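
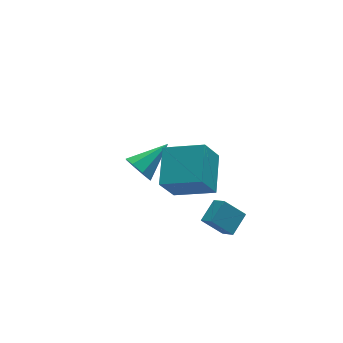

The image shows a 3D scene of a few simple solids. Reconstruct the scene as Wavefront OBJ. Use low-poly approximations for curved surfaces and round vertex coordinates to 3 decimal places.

v -1.326 -3.564 2.324
v -0.402 -1.932 3.074
v -2.843 -2.388 1.632
v -1.919 -0.756 2.382
v -0.521 -3.364 0.898
v 0.403 -1.732 1.648
v -2.038 -2.188 0.206
v -1.114 -0.556 0.956
v -1.376 3.298 -3.718
v -0.95 2.806 -4.326
v 0.396 3.722 -2.822
v -1.011 3.457 -4.514
v -1.285 4.015 -4.237
v -1.612 4.153 -3.655
v -1.801 3.79 -3.111
v -1.74 3.138 -2.922
v -1.466 2.58 -3.2
v -1.139 2.442 -3.781
v 0.343 -3.423 -2.829
v -0.486 -2.855 -1.958
v 0.189 -2.669 -3.467
v -0.641 -2.102 -2.597
v 1.301 -2.798 -2.323
v 0.471 -2.231 -1.453
v 1.146 -2.045 -2.962
v 0.317 -1.477 -2.091
f 2 4 1
f 5 2 1
f 1 4 3
f 3 5 1
f 2 8 4
f 6 2 5
f 6 8 2
f 4 8 3
f 7 5 3
f 3 8 7
f 7 6 5
f 8 6 7
f 10 9 12
f 10 12 11
f 12 9 13
f 12 13 11
f 13 9 14
f 13 14 11
f 14 9 15
f 14 15 11
f 15 9 16
f 15 16 11
f 16 9 17
f 16 17 11
f 17 9 18
f 17 18 11
f 18 9 10
f 18 10 11
f 20 22 19
f 23 20 19
f 19 22 21
f 21 23 19
f 20 26 22
f 24 20 23
f 24 26 20
f 22 26 21
f 25 23 21
f 21 26 25
f 25 24 23
f 26 24 25



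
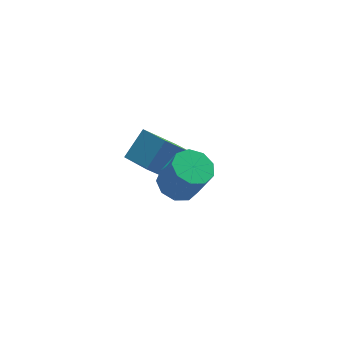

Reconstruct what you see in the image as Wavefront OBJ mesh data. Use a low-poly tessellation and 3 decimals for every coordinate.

v 0.007 0.98 -2.565
v 1.037 1.69 -1.551
v -0.573 2.486 -3.031
v 0.457 3.196 -2.017
v 1.463 1.064 -4.103
v 2.493 1.774 -3.089
v 0.883 2.57 -4.569
v 1.913 3.28 -3.555
v 0.426 -2.277 -0.396
v 1.154 -2.695 -0.772
v 1.641 -3.262 0.799
v 0.914 -2.843 1.176
v 1.305 -2.107 -0.607
v 1.793 -2.674 0.964
v 1.045 -1.598 -0.343
v 1.533 -2.165 1.228
v 0.496 -1.407 -0.104
v 0.984 -1.974 1.468
v -0.086 -1.623 -0.001
v 0.401 -2.189 1.571
v -0.429 -2.144 -0.082
v 0.059 -2.711 1.489
v -0.371 -2.728 -0.311
v 0.117 -3.294 1.26
v 0.059 -3.1 -0.579
v 0.547 -3.667 0.992
v 0.662 -3.087 -0.761
v 1.149 -3.654 0.81
f 2 4 1
f 5 2 1
f 1 4 3
f 3 5 1
f 2 8 4
f 6 2 5
f 6 8 2
f 4 8 3
f 7 5 3
f 3 8 7
f 7 6 5
f 8 6 7
f 10 9 13
f 10 13 11
f 11 13 14
f 11 14 12
f 13 9 15
f 13 15 14
f 14 15 16
f 14 16 12
f 15 9 17
f 15 17 16
f 16 17 18
f 16 18 12
f 17 9 19
f 17 19 18
f 18 19 20
f 18 20 12
f 19 9 21
f 19 21 20
f 20 21 22
f 20 22 12
f 21 9 23
f 21 23 22
f 22 23 24
f 22 24 12
f 23 9 25
f 23 25 24
f 24 25 26
f 24 26 12
f 25 9 27
f 25 27 26
f 26 27 28
f 26 28 12
f 27 9 10
f 27 10 28
f 28 10 11
f 28 11 12



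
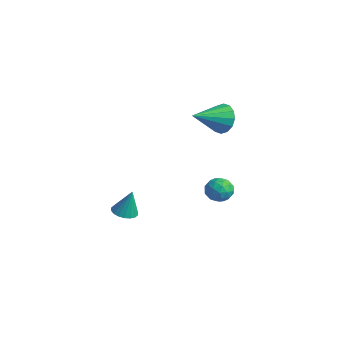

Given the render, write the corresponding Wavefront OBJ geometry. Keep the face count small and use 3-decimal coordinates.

v -0.212 3.342 -3.661
v 0.347 3.669 -3.124
v 0.513 2.191 -3.716
v 1.072 2.518 -3.179
v 0.297 2.325 -2.914
v -0.151 3.036 -2.88
v 1.011 2.824 -3.96
v 0.563 3.535 -3.926
v 1.103 3.349 -3.308
v 0.661 3.04 -2.662
v 0.199 2.82 -4.178
v -0.243 2.511 -3.532
v 0.004 3.606 -3.388
v 0.856 2.254 -3.452
v 0.401 2.14 -3.296
v 0.729 2.332 -2.981
v -0.289 3.234 -3.245
v 0.04 3.426 -2.929
v 0.01 2.637 -2.805
v 0.82 2.434 -3.911
v 1.149 2.626 -3.595
v 0.131 3.528 -3.859
v 0.459 3.72 -3.544
v 0.85 3.223 -4.035
v 0.776 3.61 -3.18
v 1.203 2.934 -3.212
v 1.167 3.114 -3.672
v 0.903 3.532 -3.652
v 0.517 3.429 -2.801
v 0.943 2.752 -2.833
v 0.488 2.639 -2.677
v 0.224 3.057 -2.657
v 0.961 3.241 -2.909
v -0.083 3.108 -4.007
v 0.343 2.431 -4.039
v 0.636 2.803 -4.183
v 0.372 3.221 -4.163
v -0.343 2.926 -3.628
v 0.084 2.25 -3.66
v -0.043 2.328 -3.188
v -0.307 2.746 -3.168
v -0.101 2.619 -3.931
v 2.547 1.614 3.36
v 2.93 1.277 2.547
v 2.553 -0.214 4.12
v 3.319 1.397 2.832
v 3.501 1.575 3.258
v 3.428 1.763 3.712
v 3.118 1.912 4.072
v 2.656 1.981 4.241
v 2.165 1.951 4.174
v 1.776 1.831 3.888
v 1.593 1.653 3.462
v 1.667 1.465 3.008
v 1.976 1.317 2.648
v 2.438 1.248 2.479
v 2.38 -4.099 -1.637
v 3.067 -4.176 -1.751
v 2.66 -3.801 -0.163
v 3.021 -3.873 -1.804
v 2.849 -3.614 -1.824
v 2.584 -3.451 -1.807
v 2.279 -3.417 -1.756
v 1.993 -3.518 -1.682
v 1.785 -3.734 -1.598
v 1.694 -4.022 -1.523
v 1.74 -4.326 -1.47
v 1.912 -4.585 -1.45
v 2.177 -4.747 -1.467
v 2.482 -4.782 -1.518
v 2.768 -4.681 -1.593
v 2.976 -4.465 -1.676
f 1 38 17
f 38 12 41
f 17 41 6
f 38 41 17
f 1 17 13
f 17 6 18
f 13 18 2
f 17 18 13
f 1 13 22
f 13 2 23
f 22 23 8
f 13 23 22
f 1 22 34
f 22 8 37
f 34 37 11
f 22 37 34
f 1 34 38
f 34 11 42
f 38 42 12
f 34 42 38
f 2 18 29
f 18 6 32
f 29 32 10
f 18 32 29
f 6 41 19
f 41 12 40
f 19 40 5
f 41 40 19
f 12 42 39
f 42 11 35
f 39 35 3
f 42 35 39
f 11 37 36
f 37 8 24
f 36 24 7
f 37 24 36
f 8 23 28
f 23 2 25
f 28 25 9
f 23 25 28
f 4 30 16
f 30 10 31
f 16 31 5
f 30 31 16
f 4 16 14
f 16 5 15
f 14 15 3
f 16 15 14
f 4 14 21
f 14 3 20
f 21 20 7
f 14 20 21
f 4 21 26
f 21 7 27
f 26 27 9
f 21 27 26
f 4 26 30
f 26 9 33
f 30 33 10
f 26 33 30
f 5 31 19
f 31 10 32
f 19 32 6
f 31 32 19
f 3 15 39
f 15 5 40
f 39 40 12
f 15 40 39
f 7 20 36
f 20 3 35
f 36 35 11
f 20 35 36
f 9 27 28
f 27 7 24
f 28 24 8
f 27 24 28
f 10 33 29
f 33 9 25
f 29 25 2
f 33 25 29
f 44 43 46
f 44 46 45
f 46 43 47
f 46 47 45
f 47 43 48
f 47 48 45
f 48 43 49
f 48 49 45
f 49 43 50
f 49 50 45
f 50 43 51
f 50 51 45
f 51 43 52
f 51 52 45
f 52 43 53
f 52 53 45
f 53 43 54
f 53 54 45
f 54 43 55
f 54 55 45
f 55 43 56
f 55 56 45
f 56 43 44
f 56 44 45
f 58 57 60
f 58 60 59
f 60 57 61
f 60 61 59
f 61 57 62
f 61 62 59
f 62 57 63
f 62 63 59
f 63 57 64
f 63 64 59
f 64 57 65
f 64 65 59
f 65 57 66
f 65 66 59
f 66 57 67
f 66 67 59
f 67 57 68
f 67 68 59
f 68 57 69
f 68 69 59
f 69 57 70
f 69 70 59
f 70 57 71
f 70 71 59
f 71 57 72
f 71 72 59
f 72 57 58
f 72 58 59



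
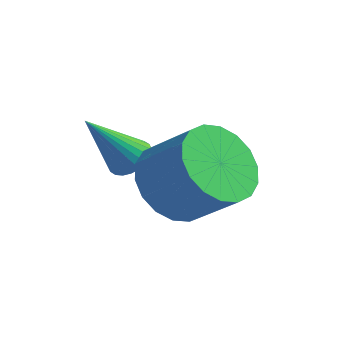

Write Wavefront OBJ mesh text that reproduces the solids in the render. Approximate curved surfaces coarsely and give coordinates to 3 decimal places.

v 1.364 -2.13 0.741
v 1.807 -1.936 1.043
v 0.696 -2.91 2.219
v 1.662 -1.769 1.066
v 1.472 -1.657 1.039
v 1.266 -1.617 0.967
v 1.074 -1.655 0.86
v 0.927 -1.765 0.735
v 0.846 -1.931 0.611
v 0.844 -2.128 0.507
v 0.922 -2.324 0.438
v 1.066 -2.492 0.416
v 1.256 -2.604 0.442
v 1.463 -2.644 0.515
v 1.654 -2.606 0.621
v 1.802 -2.496 0.746
v 1.882 -2.33 0.87
v 1.884 -2.133 0.974
v 2.437 -2.133 0.258
v 3.121 -1.67 -0.468
v 4.287 -1.724 0.596
v 3.603 -2.187 1.322
v 2.929 -1.283 -0.238
v 4.095 -1.337 0.827
v 2.639 -1.065 0.091
v 3.805 -1.119 1.155
v 2.309 -1.058 0.452
v 3.476 -1.112 1.517
v 2.005 -1.264 0.776
v 3.171 -1.318 1.84
v 1.786 -1.642 0.996
v 2.952 -1.696 2.061
v 1.696 -2.118 1.071
v 2.862 -2.172 2.135
v 1.753 -2.596 0.984
v 2.919 -2.65 2.048
v 1.945 -2.983 0.753
v 3.111 -3.037 1.818
v 2.235 -3.201 0.425
v 3.401 -3.255 1.489
v 2.564 -3.208 0.063
v 3.731 -3.262 1.128
v 2.869 -3.002 -0.26
v 4.035 -3.056 0.804
v 3.088 -2.624 -0.481
v 4.254 -2.678 0.584
v 3.178 -2.148 -0.555
v 4.344 -2.202 0.509
f 2 1 4
f 2 4 3
f 4 1 5
f 4 5 3
f 5 1 6
f 5 6 3
f 6 1 7
f 6 7 3
f 7 1 8
f 7 8 3
f 8 1 9
f 8 9 3
f 9 1 10
f 9 10 3
f 10 1 11
f 10 11 3
f 11 1 12
f 11 12 3
f 12 1 13
f 12 13 3
f 13 1 14
f 13 14 3
f 14 1 15
f 14 15 3
f 15 1 16
f 15 16 3
f 16 1 17
f 16 17 3
f 17 1 18
f 17 18 3
f 18 1 2
f 18 2 3
f 20 19 23
f 20 23 21
f 21 23 24
f 21 24 22
f 23 19 25
f 23 25 24
f 24 25 26
f 24 26 22
f 25 19 27
f 25 27 26
f 26 27 28
f 26 28 22
f 27 19 29
f 27 29 28
f 28 29 30
f 28 30 22
f 29 19 31
f 29 31 30
f 30 31 32
f 30 32 22
f 31 19 33
f 31 33 32
f 32 33 34
f 32 34 22
f 33 19 35
f 33 35 34
f 34 35 36
f 34 36 22
f 35 19 37
f 35 37 36
f 36 37 38
f 36 38 22
f 37 19 39
f 37 39 38
f 38 39 40
f 38 40 22
f 39 19 41
f 39 41 40
f 40 41 42
f 40 42 22
f 41 19 43
f 41 43 42
f 42 43 44
f 42 44 22
f 43 19 45
f 43 45 44
f 44 45 46
f 44 46 22
f 45 19 47
f 45 47 46
f 46 47 48
f 46 48 22
f 47 19 20
f 47 20 48
f 48 20 21
f 48 21 22



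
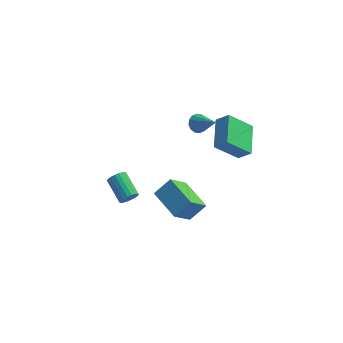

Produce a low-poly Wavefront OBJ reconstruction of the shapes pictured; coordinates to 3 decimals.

v 2.51 2.553 -1.193
v 3.233 2.406 -0.503
v 2.435 4.49 -0.702
v 3.159 4.343 -0.013
v 3.841 2.937 -2.507
v 4.565 2.79 -1.818
v 3.767 4.874 -2.017
v 4.49 4.727 -1.327
v 1.03 -4.174 -0.245
v 1.838 -3.673 0.567
v -0.185 -2.753 0.088
v 0.623 -2.252 0.9
v 1.757 -3.248 -1.54
v 2.565 -2.747 -0.728
v 0.542 -1.827 -1.207
v 1.35 -1.326 -0.395
v 1.689 1.813 1.709
v 2.169 1.894 1.342
v 2.711 0.927 2.851
v 2.171 2.144 1.535
v 2.043 2.306 1.775
v 1.821 2.335 1.997
v 1.563 2.225 2.142
v 1.339 2.004 2.171
v 1.209 1.732 2.077
v 1.207 1.482 1.884
v 1.335 1.321 1.644
v 1.557 1.292 1.422
v 1.815 1.402 1.277
v 2.039 1.623 1.248
v -1.931 0.236 -4.032
v -1.67 0.618 -4.398
v -2.508 1.806 -3.754
v -2.769 1.424 -3.388
v -1.881 0.543 -4.533
v -2.72 1.73 -3.89
v -2.103 0.406 -4.57
v -2.941 1.594 -3.927
v -2.29 0.236 -4.5
v -3.129 1.424 -3.856
v -2.406 0.066 -4.337
v -3.245 1.254 -3.694
v -2.428 -0.071 -4.113
v -3.267 1.117 -3.47
v -2.351 -0.146 -3.874
v -3.19 1.042 -3.231
v -2.192 -0.146 -3.666
v -3.03 1.042 -3.022
v -1.98 -0.07 -3.53
v -2.819 1.117 -2.887
v -1.759 0.066 -3.493
v -2.597 1.254 -2.85
v -1.571 0.236 -3.564
v -2.41 1.424 -2.92
v -1.455 0.406 -3.726
v -2.294 1.594 -3.083
v -1.433 0.543 -3.95
v -2.272 1.731 -3.307
v -1.51 0.618 -4.189
v -2.349 1.806 -3.546
f 2 4 1
f 5 2 1
f 1 4 3
f 3 5 1
f 2 8 4
f 6 2 5
f 6 8 2
f 4 8 3
f 7 5 3
f 3 8 7
f 7 6 5
f 8 6 7
f 10 12 9
f 13 10 9
f 9 12 11
f 11 13 9
f 10 16 12
f 14 10 13
f 14 16 10
f 12 16 11
f 15 13 11
f 11 16 15
f 15 14 13
f 16 14 15
f 18 17 20
f 18 20 19
f 20 17 21
f 20 21 19
f 21 17 22
f 21 22 19
f 22 17 23
f 22 23 19
f 23 17 24
f 23 24 19
f 24 17 25
f 24 25 19
f 25 17 26
f 25 26 19
f 26 17 27
f 26 27 19
f 27 17 28
f 27 28 19
f 28 17 29
f 28 29 19
f 29 17 30
f 29 30 19
f 30 17 18
f 30 18 19
f 32 31 35
f 32 35 33
f 33 35 36
f 33 36 34
f 35 31 37
f 35 37 36
f 36 37 38
f 36 38 34
f 37 31 39
f 37 39 38
f 38 39 40
f 38 40 34
f 39 31 41
f 39 41 40
f 40 41 42
f 40 42 34
f 41 31 43
f 41 43 42
f 42 43 44
f 42 44 34
f 43 31 45
f 43 45 44
f 44 45 46
f 44 46 34
f 45 31 47
f 45 47 46
f 46 47 48
f 46 48 34
f 47 31 49
f 47 49 48
f 48 49 50
f 48 50 34
f 49 31 51
f 49 51 50
f 50 51 52
f 50 52 34
f 51 31 53
f 51 53 52
f 52 53 54
f 52 54 34
f 53 31 55
f 53 55 54
f 54 55 56
f 54 56 34
f 55 31 57
f 55 57 56
f 56 57 58
f 56 58 34
f 57 31 59
f 57 59 58
f 58 59 60
f 58 60 34
f 59 31 32
f 59 32 60
f 60 32 33
f 60 33 34



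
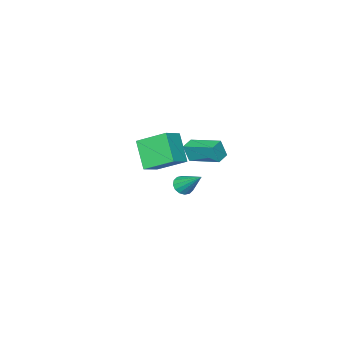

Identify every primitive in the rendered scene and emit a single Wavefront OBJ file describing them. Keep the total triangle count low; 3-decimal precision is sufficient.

v 0.875 4.322 3.119
v 0.392 3.062 4.554
v 2.013 4.57 3.72
v 1.529 3.31 5.155
v 1.751 2.81 2.085
v 1.267 1.55 3.52
v 2.888 3.058 2.686
v 2.405 1.798 4.121
v -3.927 -0.618 -0.638
v -3.678 -0.9 0.522
v -4.544 1.319 -0.034
v -4.294 1.036 1.126
v -3.086 -0.316 -0.746
v -2.836 -0.599 0.414
v -3.702 1.62 -0.142
v -3.453 1.338 1.018
v -3.678 -1.577 -3.767
v -3.395 -1.116 -4.227
v -3.782 -0.043 -2.293
v -3.759 -1.091 -4.278
v -4.1 -1.197 -4.193
v -4.328 -1.405 -3.993
v -4.382 -1.658 -3.733
v -4.247 -1.89 -3.481
v -3.96 -2.038 -3.307
v -3.596 -2.063 -3.256
v -3.255 -1.957 -3.341
v -3.027 -1.75 -3.541
v -2.973 -1.496 -3.801
v -3.108 -1.264 -4.052
f 2 4 1
f 5 2 1
f 1 4 3
f 3 5 1
f 2 8 4
f 6 2 5
f 6 8 2
f 4 8 3
f 7 5 3
f 3 8 7
f 7 6 5
f 8 6 7
f 10 12 9
f 13 10 9
f 9 12 11
f 11 13 9
f 10 16 12
f 14 10 13
f 14 16 10
f 12 16 11
f 15 13 11
f 11 16 15
f 15 14 13
f 16 14 15
f 18 17 20
f 18 20 19
f 20 17 21
f 20 21 19
f 21 17 22
f 21 22 19
f 22 17 23
f 22 23 19
f 23 17 24
f 23 24 19
f 24 17 25
f 24 25 19
f 25 17 26
f 25 26 19
f 26 17 27
f 26 27 19
f 27 17 28
f 27 28 19
f 28 17 29
f 28 29 19
f 29 17 30
f 29 30 19
f 30 17 18
f 30 18 19



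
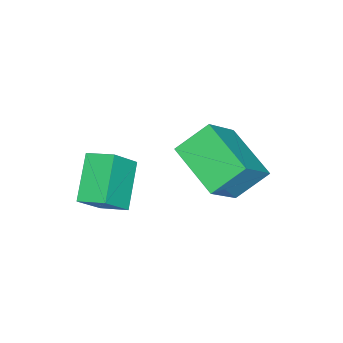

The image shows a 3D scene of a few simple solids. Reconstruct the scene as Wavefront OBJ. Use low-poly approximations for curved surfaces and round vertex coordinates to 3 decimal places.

v -0.213 -0.836 -2.992
v 1.181 -1.129 -1.518
v -1.016 0.011 -2.065
v 0.378 -0.281 -0.591
v 0.842 0.881 -3.649
v 2.236 0.589 -2.175
v 0.039 1.729 -2.722
v 1.433 1.436 -1.248
v 1.596 -3.262 -2.646
v 2.491 -3.621 -1.549
v 1.591 -2.256 -2.313
v 2.486 -2.614 -1.217
v 3.034 -2.906 -3.703
v 3.929 -3.264 -2.607
v 3.029 -1.899 -3.371
v 3.924 -2.258 -2.274
f 2 4 1
f 5 2 1
f 1 4 3
f 3 5 1
f 2 8 4
f 6 2 5
f 6 8 2
f 4 8 3
f 7 5 3
f 3 8 7
f 7 6 5
f 8 6 7
f 10 12 9
f 13 10 9
f 9 12 11
f 11 13 9
f 10 16 12
f 14 10 13
f 14 16 10
f 12 16 11
f 15 13 11
f 11 16 15
f 15 14 13
f 16 14 15



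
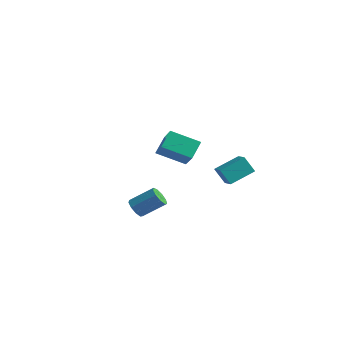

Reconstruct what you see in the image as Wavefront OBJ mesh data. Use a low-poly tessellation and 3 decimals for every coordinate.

v 0.347 0.613 0.129
v 1.505 -0.183 1.27
v 0.161 1.613 1.016
v 1.318 0.818 2.157
v 1.822 1.602 -0.677
v 2.979 0.807 0.464
v 1.635 2.603 0.21
v 2.793 1.807 1.351
v 3.429 3.227 -2.306
v 2.827 2.975 -1.264
v 4.021 4.717 -1.605
v 3.419 4.465 -0.562
v 4.281 2.715 -1.938
v 3.679 2.463 -0.895
v 4.873 4.205 -1.236
v 4.271 3.953 -0.194
v 3.226 -4.278 -1.556
v 3.691 -4.775 -1.561
v 4.679 -3.858 -0.609
v 4.214 -3.362 -0.604
v 3.764 -4.484 -1.917
v 4.753 -3.568 -0.965
v 3.586 -4.098 -2.104
v 4.574 -3.181 -1.152
v 3.239 -3.796 -2.035
v 4.227 -2.879 -1.083
v 2.886 -3.719 -1.741
v 3.874 -2.803 -0.79
v 2.692 -3.905 -1.361
v 3.68 -2.988 -0.41
v 2.748 -4.265 -1.072
v 3.736 -3.348 -0.121
v 3.027 -4.631 -1.01
v 4.016 -3.715 -0.058
v 3.4 -4.833 -1.202
v 4.388 -3.916 -0.251
f 2 4 1
f 5 2 1
f 1 4 3
f 3 5 1
f 2 8 4
f 6 2 5
f 6 8 2
f 4 8 3
f 7 5 3
f 3 8 7
f 7 6 5
f 8 6 7
f 10 12 9
f 13 10 9
f 9 12 11
f 11 13 9
f 10 16 12
f 14 10 13
f 14 16 10
f 12 16 11
f 15 13 11
f 11 16 15
f 15 14 13
f 16 14 15
f 18 17 21
f 18 21 19
f 19 21 22
f 19 22 20
f 21 17 23
f 21 23 22
f 22 23 24
f 22 24 20
f 23 17 25
f 23 25 24
f 24 25 26
f 24 26 20
f 25 17 27
f 25 27 26
f 26 27 28
f 26 28 20
f 27 17 29
f 27 29 28
f 28 29 30
f 28 30 20
f 29 17 31
f 29 31 30
f 30 31 32
f 30 32 20
f 31 17 33
f 31 33 32
f 32 33 34
f 32 34 20
f 33 17 35
f 33 35 34
f 34 35 36
f 34 36 20
f 35 17 18
f 35 18 36
f 36 18 19
f 36 19 20



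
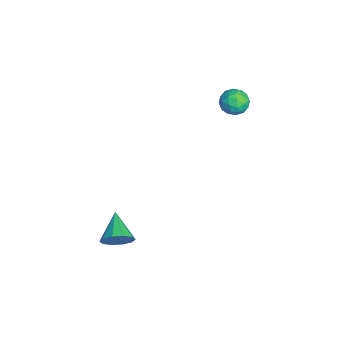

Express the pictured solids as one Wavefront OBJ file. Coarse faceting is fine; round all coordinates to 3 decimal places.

v 3.989 -3.74 -3.15
v 4.282 -3.533 -2.548
v 2.771 -3.7 -2.57
v 4.185 -3.18 -2.778
v 4.013 -3.041 -3.15
v 3.832 -3.169 -3.522
v 3.711 -3.515 -3.751
v 3.697 -3.948 -3.751
v 3.794 -4.301 -3.521
v 3.966 -4.44 -3.149
v 4.147 -4.312 -2.778
v 4.268 -3.966 -2.548
v -1.642 2.114 -0.422
v -1.22 2.152 0.101
v -1.62 1.028 -0.361
v -1.198 1.066 0.162
v -1.837 1.264 0.23
v -1.851 1.936 0.192
v -0.989 1.244 -0.452
v -1.003 1.916 -0.49
v -0.817 1.614 0.082
v -1.341 1.627 0.504
v -1.499 1.553 -0.764
v -2.023 1.566 -0.342
v -1.433 2.229 -0.166
v -1.407 0.951 -0.094
v -1.782 1.068 -0.054
v -1.535 1.09 0.253
v -1.804 2.102 -0.112
v -1.556 2.124 0.195
v -1.918 1.602 0.271
v -1.284 1.056 -0.455
v -1.036 1.078 -0.148
v -1.305 2.09 -0.513
v -1.058 2.112 -0.206
v -0.922 1.578 -0.531
v -0.948 1.935 0.13
v -0.935 1.296 0.166
v -0.812 1.401 -0.195
v -0.82 1.796 -0.217
v -1.256 1.942 0.378
v -1.243 1.304 0.414
v -1.619 1.42 0.454
v -1.627 1.815 0.432
v -1.019 1.626 0.367
v -1.597 1.876 -0.674
v -1.584 1.238 -0.638
v -1.213 1.365 -0.692
v -1.221 1.76 -0.714
v -1.905 1.884 -0.426
v -1.892 1.245 -0.39
v -2.02 1.384 -0.043
v -2.028 1.779 -0.065
v -1.821 1.554 -0.627
f 2 1 4
f 2 4 3
f 4 1 5
f 4 5 3
f 5 1 6
f 5 6 3
f 6 1 7
f 6 7 3
f 7 1 8
f 7 8 3
f 8 1 9
f 8 9 3
f 9 1 10
f 9 10 3
f 10 1 11
f 10 11 3
f 11 1 12
f 11 12 3
f 12 1 2
f 12 2 3
f 13 50 29
f 50 24 53
f 29 53 18
f 50 53 29
f 13 29 25
f 29 18 30
f 25 30 14
f 29 30 25
f 13 25 34
f 25 14 35
f 34 35 20
f 25 35 34
f 13 34 46
f 34 20 49
f 46 49 23
f 34 49 46
f 13 46 50
f 46 23 54
f 50 54 24
f 46 54 50
f 14 30 41
f 30 18 44
f 41 44 22
f 30 44 41
f 18 53 31
f 53 24 52
f 31 52 17
f 53 52 31
f 24 54 51
f 54 23 47
f 51 47 15
f 54 47 51
f 23 49 48
f 49 20 36
f 48 36 19
f 49 36 48
f 20 35 40
f 35 14 37
f 40 37 21
f 35 37 40
f 16 42 28
f 42 22 43
f 28 43 17
f 42 43 28
f 16 28 26
f 28 17 27
f 26 27 15
f 28 27 26
f 16 26 33
f 26 15 32
f 33 32 19
f 26 32 33
f 16 33 38
f 33 19 39
f 38 39 21
f 33 39 38
f 16 38 42
f 38 21 45
f 42 45 22
f 38 45 42
f 17 43 31
f 43 22 44
f 31 44 18
f 43 44 31
f 15 27 51
f 27 17 52
f 51 52 24
f 27 52 51
f 19 32 48
f 32 15 47
f 48 47 23
f 32 47 48
f 21 39 40
f 39 19 36
f 40 36 20
f 39 36 40
f 22 45 41
f 45 21 37
f 41 37 14
f 45 37 41



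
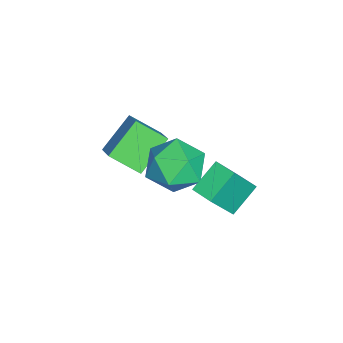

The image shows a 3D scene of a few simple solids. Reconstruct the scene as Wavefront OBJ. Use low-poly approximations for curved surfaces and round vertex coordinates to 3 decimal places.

v 1.434 1.922 -1.481
v 2.118 1.361 -2.305
v -0.178 1.359 -2.435
v 0.506 0.798 -3.259
v 0.442 0.366 -2.132
v 1.439 0.715 -1.542
v 0.501 2.005 -3.198
v 1.498 2.354 -2.608
v 1.542 1.413 -3.366
v 1.505 0.4 -2.707
v 0.435 2.32 -2.033
v 0.398 1.307 -1.374
v -1.588 -0.842 -2.488
v -0.702 -0.397 -1.829
v -1.567 0.338 -3.313
v -0.681 0.783 -2.655
v -0.419 -1.603 -3.545
v 0.467 -1.158 -2.887
v -0.398 -0.423 -4.371
v 0.488 0.022 -3.712
v 1.753 2.938 -3.447
v 0.801 3.583 -2.683
v 2.267 3.664 -3.419
v 1.316 4.308 -2.655
v 2.604 2.272 -1.825
v 1.653 2.916 -1.061
v 3.119 2.997 -1.797
v 2.167 3.642 -1.033
f 1 12 6
f 1 6 2
f 1 2 8
f 1 8 11
f 1 11 12
f 2 6 10
f 6 12 5
f 12 11 3
f 11 8 7
f 8 2 9
f 4 10 5
f 4 5 3
f 4 3 7
f 4 7 9
f 4 9 10
f 5 10 6
f 3 5 12
f 7 3 11
f 9 7 8
f 10 9 2
f 14 16 13
f 17 14 13
f 13 16 15
f 15 17 13
f 14 20 16
f 18 14 17
f 18 20 14
f 16 20 15
f 19 17 15
f 15 20 19
f 19 18 17
f 20 18 19
f 22 24 21
f 25 22 21
f 21 24 23
f 23 25 21
f 22 28 24
f 26 22 25
f 26 28 22
f 24 28 23
f 27 25 23
f 23 28 27
f 27 26 25
f 28 26 27



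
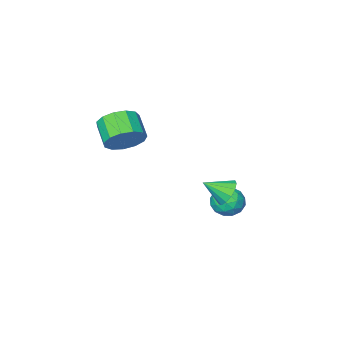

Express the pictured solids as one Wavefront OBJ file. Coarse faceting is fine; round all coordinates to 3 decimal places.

v 0.046 -1.661 1.087
v 0.489 -1.262 1.89
v 0.217 -2.38 2.596
v -0.226 -2.779 1.793
v -0.054 -1.113 1.918
v -0.325 -2.231 2.623
v -0.565 -1.138 1.682
v -0.836 -2.256 2.387
v -0.882 -1.329 1.257
v -1.154 -2.447 1.963
v -0.905 -1.625 0.778
v -1.176 -2.743 1.484
v -0.626 -1.933 0.398
v -0.897 -3.051 1.103
v -0.133 -2.154 0.236
v -0.405 -3.273 0.942
v 0.416 -2.219 0.345
v 0.144 -3.337 1.05
v 0.847 -2.107 0.689
v 0.576 -3.225 1.395
v 1.024 -1.853 1.16
v 0.753 -2.971 1.865
v 0.891 -1.538 1.607
v 0.619 -2.656 2.313
v -3.518 2.589 -1.994
v -2.914 2.451 -2.562
v -2.966 1.649 -1.178
v -2.362 1.511 -1.746
v -2.385 2.239 -1.326
v -2.726 2.82 -1.83
v -3.154 1.28 -1.91
v -3.495 1.861 -2.414
v -2.689 1.642 -2.51
v -2.213 2.234 -2.149
v -3.667 1.866 -1.591
v -3.191 2.458 -1.23
v -3.264 2.602 -2.349
v -2.616 1.498 -1.391
v -2.629 1.926 -1.143
v -2.274 1.844 -1.478
v -3.154 2.819 -1.919
v -2.799 2.738 -2.253
v -2.488 2.614 -1.527
v -3.081 1.362 -1.487
v -2.726 1.281 -1.821
v -3.606 2.256 -2.262
v -3.251 2.174 -2.597
v -3.392 1.486 -2.213
v -2.777 2.046 -2.653
v -2.452 1.493 -2.174
v -2.918 1.358 -2.27
v -3.119 1.699 -2.566
v -2.497 2.394 -2.441
v -2.173 1.842 -1.962
v -2.187 2.27 -1.714
v -2.387 2.611 -2.011
v -2.365 1.918 -2.411
v -3.707 2.258 -1.778
v -3.383 1.706 -1.299
v -3.493 1.489 -1.729
v -3.693 1.83 -2.026
v -3.428 2.607 -1.566
v -3.103 2.054 -1.087
v -2.761 2.401 -1.174
v -2.962 2.742 -1.47
v -3.515 2.182 -1.329
v -2.044 3.354 -0.272
v -1.651 3.286 -0.883
v -1.136 2.806 0.372
v -1.549 3.649 -0.719
v -1.604 3.918 -0.413
v -1.798 4.008 -0.062
v -2.071 3.89 0.223
v -2.335 3.601 0.35
v -2.507 3.234 0.28
v -2.531 2.905 0.035
v -2.401 2.718 -0.308
v -2.158 2.733 -0.639
v -1.878 2.945 -0.853
f 2 1 5
f 2 5 3
f 3 5 6
f 3 6 4
f 5 1 7
f 5 7 6
f 6 7 8
f 6 8 4
f 7 1 9
f 7 9 8
f 8 9 10
f 8 10 4
f 9 1 11
f 9 11 10
f 10 11 12
f 10 12 4
f 11 1 13
f 11 13 12
f 12 13 14
f 12 14 4
f 13 1 15
f 13 15 14
f 14 15 16
f 14 16 4
f 15 1 17
f 15 17 16
f 16 17 18
f 16 18 4
f 17 1 19
f 17 19 18
f 18 19 20
f 18 20 4
f 19 1 21
f 19 21 20
f 20 21 22
f 20 22 4
f 21 1 23
f 21 23 22
f 22 23 24
f 22 24 4
f 23 1 2
f 23 2 24
f 24 2 3
f 24 3 4
f 25 62 41
f 62 36 65
f 41 65 30
f 62 65 41
f 25 41 37
f 41 30 42
f 37 42 26
f 41 42 37
f 25 37 46
f 37 26 47
f 46 47 32
f 37 47 46
f 25 46 58
f 46 32 61
f 58 61 35
f 46 61 58
f 25 58 62
f 58 35 66
f 62 66 36
f 58 66 62
f 26 42 53
f 42 30 56
f 53 56 34
f 42 56 53
f 30 65 43
f 65 36 64
f 43 64 29
f 65 64 43
f 36 66 63
f 66 35 59
f 63 59 27
f 66 59 63
f 35 61 60
f 61 32 48
f 60 48 31
f 61 48 60
f 32 47 52
f 47 26 49
f 52 49 33
f 47 49 52
f 28 54 40
f 54 34 55
f 40 55 29
f 54 55 40
f 28 40 38
f 40 29 39
f 38 39 27
f 40 39 38
f 28 38 45
f 38 27 44
f 45 44 31
f 38 44 45
f 28 45 50
f 45 31 51
f 50 51 33
f 45 51 50
f 28 50 54
f 50 33 57
f 54 57 34
f 50 57 54
f 29 55 43
f 55 34 56
f 43 56 30
f 55 56 43
f 27 39 63
f 39 29 64
f 63 64 36
f 39 64 63
f 31 44 60
f 44 27 59
f 60 59 35
f 44 59 60
f 33 51 52
f 51 31 48
f 52 48 32
f 51 48 52
f 34 57 53
f 57 33 49
f 53 49 26
f 57 49 53
f 68 67 70
f 68 70 69
f 70 67 71
f 70 71 69
f 71 67 72
f 71 72 69
f 72 67 73
f 72 73 69
f 73 67 74
f 73 74 69
f 74 67 75
f 74 75 69
f 75 67 76
f 75 76 69
f 76 67 77
f 76 77 69
f 77 67 78
f 77 78 69
f 78 67 79
f 78 79 69
f 79 67 68
f 79 68 69



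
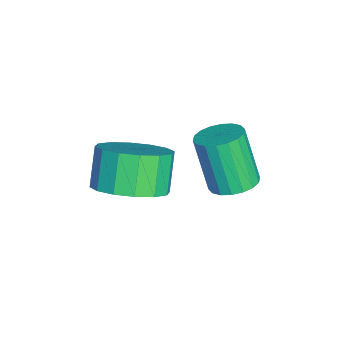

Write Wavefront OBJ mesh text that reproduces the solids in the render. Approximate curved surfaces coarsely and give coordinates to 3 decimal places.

v 1.823 -0.108 2.329
v 2.602 -0.435 2.918
v 1.876 -0.36 3.92
v 1.097 -0.032 3.331
v 2.648 0.096 2.912
v 1.921 0.171 3.914
v 2.473 0.573 2.749
v 1.746 0.648 3.751
v 2.124 0.867 2.474
v 1.397 0.942 3.476
v 1.694 0.9 2.16
v 0.967 0.975 3.162
v 1.299 0.663 1.891
v 0.572 0.738 2.893
v 1.044 0.22 1.74
v 0.318 0.295 2.742
v 0.999 -0.311 1.746
v 0.272 -0.236 2.748
v 1.174 -0.788 1.909
v 0.447 -0.713 2.911
v 1.523 -1.082 2.184
v 0.796 -1.007 3.186
v 1.953 -1.115 2.498
v 1.226 -1.04 3.5
v 2.348 -0.878 2.767
v 1.621 -0.803 3.769
v 0.932 2.52 1.85
v 1.593 2.483 2.042
v 1.11 2.042 3.622
v 0.448 2.08 3.43
v 1.522 2.775 2.102
v 1.038 2.334 3.682
v 1.333 3.017 2.111
v 0.849 2.576 3.691
v 1.065 3.161 2.07
v 0.581 2.72 3.649
v 0.77 3.178 1.984
v 0.287 2.737 3.564
v 0.508 3.064 1.872
v 0.024 2.624 3.452
v 0.329 2.843 1.756
v -0.154 2.402 3.336
v 0.27 2.558 1.658
v -0.213 2.117 3.238
v 0.342 2.266 1.598
v -0.142 1.825 3.178
v 0.531 2.024 1.589
v 0.047 1.583 3.169
v 0.799 1.88 1.631
v 0.315 1.439 3.21
v 1.093 1.863 1.716
v 0.61 1.422 3.296
v 1.356 1.976 1.828
v 0.872 1.536 3.408
v 1.534 2.198 1.944
v 1.051 1.757 3.524
f 2 1 5
f 2 5 3
f 3 5 6
f 3 6 4
f 5 1 7
f 5 7 6
f 6 7 8
f 6 8 4
f 7 1 9
f 7 9 8
f 8 9 10
f 8 10 4
f 9 1 11
f 9 11 10
f 10 11 12
f 10 12 4
f 11 1 13
f 11 13 12
f 12 13 14
f 12 14 4
f 13 1 15
f 13 15 14
f 14 15 16
f 14 16 4
f 15 1 17
f 15 17 16
f 16 17 18
f 16 18 4
f 17 1 19
f 17 19 18
f 18 19 20
f 18 20 4
f 19 1 21
f 19 21 20
f 20 21 22
f 20 22 4
f 21 1 23
f 21 23 22
f 22 23 24
f 22 24 4
f 23 1 25
f 23 25 24
f 24 25 26
f 24 26 4
f 25 1 2
f 25 2 26
f 26 2 3
f 26 3 4
f 28 27 31
f 28 31 29
f 29 31 32
f 29 32 30
f 31 27 33
f 31 33 32
f 32 33 34
f 32 34 30
f 33 27 35
f 33 35 34
f 34 35 36
f 34 36 30
f 35 27 37
f 35 37 36
f 36 37 38
f 36 38 30
f 37 27 39
f 37 39 38
f 38 39 40
f 38 40 30
f 39 27 41
f 39 41 40
f 40 41 42
f 40 42 30
f 41 27 43
f 41 43 42
f 42 43 44
f 42 44 30
f 43 27 45
f 43 45 44
f 44 45 46
f 44 46 30
f 45 27 47
f 45 47 46
f 46 47 48
f 46 48 30
f 47 27 49
f 47 49 48
f 48 49 50
f 48 50 30
f 49 27 51
f 49 51 50
f 50 51 52
f 50 52 30
f 51 27 53
f 51 53 52
f 52 53 54
f 52 54 30
f 53 27 55
f 53 55 54
f 54 55 56
f 54 56 30
f 55 27 28
f 55 28 56
f 56 28 29
f 56 29 30



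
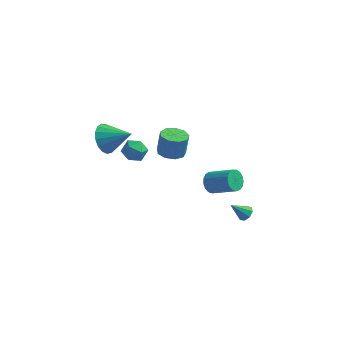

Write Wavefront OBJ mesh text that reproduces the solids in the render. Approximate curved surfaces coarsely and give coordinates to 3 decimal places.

v 1.595 0.313 -4.192
v 1.927 0.068 -4.819
v 3.456 -0.277 -3.874
v 3.125 -0.033 -3.248
v 2.003 0.419 -4.813
v 3.532 0.074 -3.869
v 1.985 0.745 -4.665
v 3.514 0.4 -3.72
v 1.878 0.973 -4.408
v 3.407 0.628 -3.464
v 1.706 1.049 -4.102
v 3.235 0.704 -3.158
v 1.509 0.956 -3.817
v 3.038 0.611 -2.873
v 1.332 0.716 -3.618
v 2.861 0.371 -2.673
v 1.215 0.384 -3.55
v 2.744 0.039 -2.606
v 1.185 0.035 -3.629
v 2.714 -0.31 -2.685
v 1.249 -0.25 -3.837
v 2.778 -0.595 -2.893
v 1.393 -0.407 -4.127
v 2.922 -0.752 -3.183
v 1.583 -0.398 -4.431
v 3.112 -0.743 -3.487
v 1.776 -0.227 -4.681
v 3.305 -0.572 -3.737
v -2.412 -0.947 -0.023
v -1.757 -1.471 -0.09
v -3.263 -2.009 -0.05
v -2.608 -2.533 -0.117
v -2.739 -2.113 0.6
v -2.213 -1.456 0.617
v -2.807 -2.024 -0.757
v -2.281 -1.367 -0.74
v -2.001 -2.136 -0.544
v -1.959 -2.191 0.295
v -3.061 -1.289 -0.435
v -3.019 -1.344 0.404
v -4.68 -0.273 -0.835
v -4.156 -0.141 -1.758
v -3.06 -0.347 0.075
v -4.229 0.337 -1.589
v -4.406 0.675 -1.248
v -4.645 0.796 -0.811
v -4.893 0.672 -0.38
v -5.092 0.331 -0.054
v -5.196 -0.148 0.094
v -5.183 -0.656 0.029
v -5.054 -1.076 -0.234
v -4.84 -1.312 -0.635
v -4.589 -1.311 -1.081
v -4.359 -1.071 -1.471
v -4.203 -0.649 -1.716
v -0.771 0.01 -1.471
v 0.047 0.279 -1.6
v 0.168 0.579 -0.197
v -0.649 0.31 -0.069
v -0.33 0.734 -1.665
v -0.209 1.035 -0.262
v -0.913 0.851 -1.64
v -0.792 1.152 -0.237
v -1.429 0.574 -1.536
v -1.308 0.875 -0.133
v -1.637 0.033 -1.402
v -1.516 0.334 0.001
v -1.44 -0.519 -1.3
v -1.319 -0.218 0.103
v -0.929 -0.824 -1.279
v -0.808 -0.523 0.124
v -0.344 -0.739 -1.348
v -0.223 -0.438 0.055
v 0.041 -0.303 -1.475
v 0.162 -0.002 -0.072
v 4.193 -2.068 -4.195
v 4.517 -2.482 -4.033
v 3.347 -2.372 -3.285
v 4.603 -2.122 -3.833
v 4.449 -1.731 -3.844
v 4.146 -1.536 -4.062
v 3.87 -1.653 -4.357
v 3.783 -2.013 -4.558
v 3.937 -2.405 -4.546
v 4.241 -2.599 -4.329
f 2 1 5
f 2 5 3
f 3 5 6
f 3 6 4
f 5 1 7
f 5 7 6
f 6 7 8
f 6 8 4
f 7 1 9
f 7 9 8
f 8 9 10
f 8 10 4
f 9 1 11
f 9 11 10
f 10 11 12
f 10 12 4
f 11 1 13
f 11 13 12
f 12 13 14
f 12 14 4
f 13 1 15
f 13 15 14
f 14 15 16
f 14 16 4
f 15 1 17
f 15 17 16
f 16 17 18
f 16 18 4
f 17 1 19
f 17 19 18
f 18 19 20
f 18 20 4
f 19 1 21
f 19 21 20
f 20 21 22
f 20 22 4
f 21 1 23
f 21 23 22
f 22 23 24
f 22 24 4
f 23 1 25
f 23 25 24
f 24 25 26
f 24 26 4
f 25 1 27
f 25 27 26
f 26 27 28
f 26 28 4
f 27 1 2
f 27 2 28
f 28 2 3
f 28 3 4
f 29 40 34
f 29 34 30
f 29 30 36
f 29 36 39
f 29 39 40
f 30 34 38
f 34 40 33
f 40 39 31
f 39 36 35
f 36 30 37
f 32 38 33
f 32 33 31
f 32 31 35
f 32 35 37
f 32 37 38
f 33 38 34
f 31 33 40
f 35 31 39
f 37 35 36
f 38 37 30
f 42 41 44
f 42 44 43
f 44 41 45
f 44 45 43
f 45 41 46
f 45 46 43
f 46 41 47
f 46 47 43
f 47 41 48
f 47 48 43
f 48 41 49
f 48 49 43
f 49 41 50
f 49 50 43
f 50 41 51
f 50 51 43
f 51 41 52
f 51 52 43
f 52 41 53
f 52 53 43
f 53 41 54
f 53 54 43
f 54 41 55
f 54 55 43
f 55 41 42
f 55 42 43
f 57 56 60
f 57 60 58
f 58 60 61
f 58 61 59
f 60 56 62
f 60 62 61
f 61 62 63
f 61 63 59
f 62 56 64
f 62 64 63
f 63 64 65
f 63 65 59
f 64 56 66
f 64 66 65
f 65 66 67
f 65 67 59
f 66 56 68
f 66 68 67
f 67 68 69
f 67 69 59
f 68 56 70
f 68 70 69
f 69 70 71
f 69 71 59
f 70 56 72
f 70 72 71
f 71 72 73
f 71 73 59
f 72 56 74
f 72 74 73
f 73 74 75
f 73 75 59
f 74 56 57
f 74 57 75
f 75 57 58
f 75 58 59
f 77 76 79
f 77 79 78
f 79 76 80
f 79 80 78
f 80 76 81
f 80 81 78
f 81 76 82
f 81 82 78
f 82 76 83
f 82 83 78
f 83 76 84
f 83 84 78
f 84 76 85
f 84 85 78
f 85 76 77
f 85 77 78



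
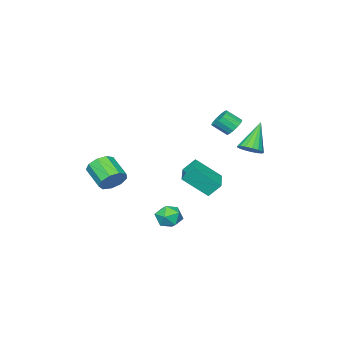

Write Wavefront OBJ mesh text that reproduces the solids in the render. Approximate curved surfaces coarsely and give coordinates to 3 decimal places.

v -1.799 4.109 1.645
v -1.2 3.934 2.042
v -2.941 3.851 3.255
v -1.227 4.285 2.08
v -1.384 4.596 2.018
v -1.637 4.795 1.87
v -1.927 4.838 1.672
v -2.188 4.713 1.467
v -2.36 4.45 1.303
v -2.403 4.109 1.217
v -2.308 3.768 1.23
v -2.096 3.505 1.338
v -1.817 3.381 1.516
v -1.533 3.423 1.724
v -1.311 3.623 1.914
v -1.39 2.493 -0.64
v -0.438 1.453 0.588
v -0.224 3.498 -0.693
v 0.728 2.457 0.536
v -0.968 1.963 -1.416
v -0.016 0.922 -0.187
v 0.198 2.967 -1.468
v 1.15 1.927 -0.24
v 0.755 1.12 -4.034
v 1.202 0.748 -3.41
v -0.162 0.092 -3.99
v 0.285 -0.28 -3.366
v -0.13 0.449 -3.217
v 0.437 1.085 -3.245
v 0.603 -0.245 -4.155
v 1.17 0.391 -4.183
v 1.107 -0.095 -3.486
v 0.654 0.334 -2.906
v 0.386 0.506 -4.494
v -0.067 0.935 -3.914
v -1.208 3.503 3.297
v -0.632 3.693 3.062
v -0.156 3.047 3.709
v -0.732 2.857 3.943
v -0.696 3.902 3.318
v -0.22 3.257 3.964
v -0.896 4.004 3.568
v -0.42 3.359 4.214
v -1.181 3.972 3.745
v -0.704 3.327 4.392
v -1.472 3.814 3.803
v -0.996 3.169 4.449
v -1.693 3.573 3.724
v -1.217 2.927 4.37
v -1.784 3.313 3.531
v -1.308 2.667 4.178
v -1.72 3.103 3.276
v -1.244 2.458 3.922
v -1.52 3.001 3.026
v -1.044 2.356 3.672
v -1.236 3.033 2.848
v -0.759 2.388 3.495
v -0.944 3.191 2.791
v -0.468 2.546 3.437
v -0.723 3.433 2.87
v -0.247 2.787 3.516
v 2.479 -1.821 -1.083
v 2.8 -2.29 -1.728
v 2.482 -3.588 -0.943
v 2.161 -3.119 -0.297
v 3.225 -2.161 -1.343
v 2.907 -3.459 -0.557
v 3.301 -1.873 -0.836
v 2.983 -3.171 -0.05
v 2.992 -1.56 -0.444
v 2.675 -2.858 0.341
v 2.444 -1.37 -0.351
v 2.126 -2.668 0.434
v 1.911 -1.391 -0.601
v 1.594 -2.689 0.184
v 1.645 -1.613 -1.076
v 1.327 -2.911 -0.29
v 1.768 -1.932 -1.554
v 1.45 -3.23 -0.769
v 2.224 -2.2 -1.812
v 1.907 -3.498 -1.026
f 2 1 4
f 2 4 3
f 4 1 5
f 4 5 3
f 5 1 6
f 5 6 3
f 6 1 7
f 6 7 3
f 7 1 8
f 7 8 3
f 8 1 9
f 8 9 3
f 9 1 10
f 9 10 3
f 10 1 11
f 10 11 3
f 11 1 12
f 11 12 3
f 12 1 13
f 12 13 3
f 13 1 14
f 13 14 3
f 14 1 15
f 14 15 3
f 15 1 2
f 15 2 3
f 17 19 16
f 20 17 16
f 16 19 18
f 18 20 16
f 17 23 19
f 21 17 20
f 21 23 17
f 19 23 18
f 22 20 18
f 18 23 22
f 22 21 20
f 23 21 22
f 24 35 29
f 24 29 25
f 24 25 31
f 24 31 34
f 24 34 35
f 25 29 33
f 29 35 28
f 35 34 26
f 34 31 30
f 31 25 32
f 27 33 28
f 27 28 26
f 27 26 30
f 27 30 32
f 27 32 33
f 28 33 29
f 26 28 35
f 30 26 34
f 32 30 31
f 33 32 25
f 37 36 40
f 37 40 38
f 38 40 41
f 38 41 39
f 40 36 42
f 40 42 41
f 41 42 43
f 41 43 39
f 42 36 44
f 42 44 43
f 43 44 45
f 43 45 39
f 44 36 46
f 44 46 45
f 45 46 47
f 45 47 39
f 46 36 48
f 46 48 47
f 47 48 49
f 47 49 39
f 48 36 50
f 48 50 49
f 49 50 51
f 49 51 39
f 50 36 52
f 50 52 51
f 51 52 53
f 51 53 39
f 52 36 54
f 52 54 53
f 53 54 55
f 53 55 39
f 54 36 56
f 54 56 55
f 55 56 57
f 55 57 39
f 56 36 58
f 56 58 57
f 57 58 59
f 57 59 39
f 58 36 60
f 58 60 59
f 59 60 61
f 59 61 39
f 60 36 37
f 60 37 61
f 61 37 38
f 61 38 39
f 63 62 66
f 63 66 64
f 64 66 67
f 64 67 65
f 66 62 68
f 66 68 67
f 67 68 69
f 67 69 65
f 68 62 70
f 68 70 69
f 69 70 71
f 69 71 65
f 70 62 72
f 70 72 71
f 71 72 73
f 71 73 65
f 72 62 74
f 72 74 73
f 73 74 75
f 73 75 65
f 74 62 76
f 74 76 75
f 75 76 77
f 75 77 65
f 76 62 78
f 76 78 77
f 77 78 79
f 77 79 65
f 78 62 80
f 78 80 79
f 79 80 81
f 79 81 65
f 80 62 63
f 80 63 81
f 81 63 64
f 81 64 65



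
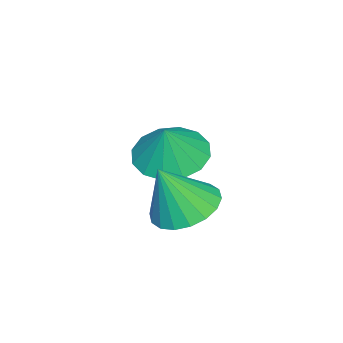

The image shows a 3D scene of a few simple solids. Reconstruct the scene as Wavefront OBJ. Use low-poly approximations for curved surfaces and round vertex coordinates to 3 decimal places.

v 1.48 3.512 -2.717
v 2.161 3.942 -2.801
v 1.9 3.088 -1.483
v 1.936 4.177 -2.644
v 1.622 4.28 -2.501
v 1.279 4.23 -2.402
v 0.976 4.039 -2.364
v 0.773 3.743 -2.397
v 0.71 3.401 -2.492
v 0.799 3.081 -2.633
v 1.023 2.846 -2.79
v 1.338 2.744 -2.932
v 1.681 2.793 -3.032
v 1.984 2.985 -3.069
v 2.187 3.281 -3.037
v 2.25 3.623 -2.941
v -0.483 2.262 -2.541
v 0.278 1.968 -2.87
v -0.037 2.318 -1.559
v 0.301 2.422 -2.907
v 0.113 2.832 -2.845
v -0.234 3.09 -2.702
v -0.648 3.126 -2.516
v -1.018 2.93 -2.336
v -1.245 2.555 -2.211
v -1.267 2.102 -2.175
v -1.08 1.691 -2.236
v -0.733 1.433 -2.379
v -0.319 1.398 -2.566
v 0.051 1.593 -2.746
f 2 1 4
f 2 4 3
f 4 1 5
f 4 5 3
f 5 1 6
f 5 6 3
f 6 1 7
f 6 7 3
f 7 1 8
f 7 8 3
f 8 1 9
f 8 9 3
f 9 1 10
f 9 10 3
f 10 1 11
f 10 11 3
f 11 1 12
f 11 12 3
f 12 1 13
f 12 13 3
f 13 1 14
f 13 14 3
f 14 1 15
f 14 15 3
f 15 1 16
f 15 16 3
f 16 1 2
f 16 2 3
f 18 17 20
f 18 20 19
f 20 17 21
f 20 21 19
f 21 17 22
f 21 22 19
f 22 17 23
f 22 23 19
f 23 17 24
f 23 24 19
f 24 17 25
f 24 25 19
f 25 17 26
f 25 26 19
f 26 17 27
f 26 27 19
f 27 17 28
f 27 28 19
f 28 17 29
f 28 29 19
f 29 17 30
f 29 30 19
f 30 17 18
f 30 18 19



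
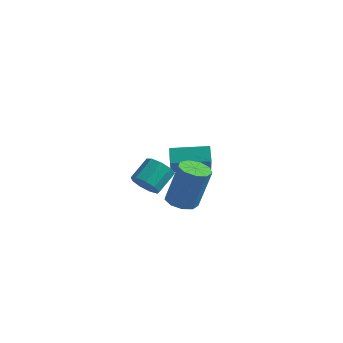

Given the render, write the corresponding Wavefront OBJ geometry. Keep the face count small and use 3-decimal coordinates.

v 3.037 0.89 -4.394
v 3.707 0.595 -4.501
v 4.173 0.936 -2.534
v 3.503 1.23 -2.426
v 3.721 1.093 -4.591
v 4.186 1.434 -2.624
v 3.414 1.496 -4.588
v 3.88 1.837 -2.621
v 2.931 1.615 -4.494
v 3.397 1.956 -2.527
v 2.498 1.395 -4.353
v 2.964 1.735 -2.386
v 2.317 0.938 -4.231
v 2.782 1.279 -2.264
v 2.473 0.459 -4.185
v 2.938 0.799 -2.218
v 2.893 0.181 -4.237
v 3.359 0.522 -2.27
v 3.38 0.235 -4.361
v 3.846 0.576 -2.394
v 1.776 2.433 -3.355
v 1.449 2.982 -2.824
v 1.304 3.428 -4.676
v 0.977 3.977 -4.145
v 3.303 3.263 -3.275
v 2.976 3.812 -2.744
v 2.831 4.258 -4.596
v 2.504 4.807 -4.065
v 2.717 -1.783 -1.831
v 3.292 -2.072 -1.583
v 3.518 -1.107 -0.981
v 2.943 -0.817 -1.229
v 3.387 -1.844 -1.985
v 3.613 -0.878 -1.383
v 3.168 -1.587 -2.315
v 3.394 -0.621 -1.713
v 2.738 -1.421 -2.418
v 2.964 -0.456 -1.816
v 2.299 -1.425 -2.247
v 2.524 -0.46 -1.645
v 2.055 -1.596 -1.881
v 2.28 -0.631 -1.279
v 2.121 -1.855 -1.492
v 2.346 -0.889 -0.89
v 2.466 -2.079 -1.261
v 2.691 -1.114 -0.659
v 2.928 -2.165 -1.297
v 3.154 -1.2 -0.695
f 2 1 5
f 2 5 3
f 3 5 6
f 3 6 4
f 5 1 7
f 5 7 6
f 6 7 8
f 6 8 4
f 7 1 9
f 7 9 8
f 8 9 10
f 8 10 4
f 9 1 11
f 9 11 10
f 10 11 12
f 10 12 4
f 11 1 13
f 11 13 12
f 12 13 14
f 12 14 4
f 13 1 15
f 13 15 14
f 14 15 16
f 14 16 4
f 15 1 17
f 15 17 16
f 16 17 18
f 16 18 4
f 17 1 19
f 17 19 18
f 18 19 20
f 18 20 4
f 19 1 2
f 19 2 20
f 20 2 3
f 20 3 4
f 22 24 21
f 25 22 21
f 21 24 23
f 23 25 21
f 22 28 24
f 26 22 25
f 26 28 22
f 24 28 23
f 27 25 23
f 23 28 27
f 27 26 25
f 28 26 27
f 30 29 33
f 30 33 31
f 31 33 34
f 31 34 32
f 33 29 35
f 33 35 34
f 34 35 36
f 34 36 32
f 35 29 37
f 35 37 36
f 36 37 38
f 36 38 32
f 37 29 39
f 37 39 38
f 38 39 40
f 38 40 32
f 39 29 41
f 39 41 40
f 40 41 42
f 40 42 32
f 41 29 43
f 41 43 42
f 42 43 44
f 42 44 32
f 43 29 45
f 43 45 44
f 44 45 46
f 44 46 32
f 45 29 47
f 45 47 46
f 46 47 48
f 46 48 32
f 47 29 30
f 47 30 48
f 48 30 31
f 48 31 32



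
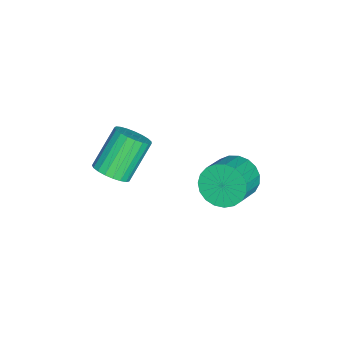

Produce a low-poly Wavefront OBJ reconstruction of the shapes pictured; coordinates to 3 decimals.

v -3.367 -0.898 1.937
v -2.733 -0.973 2.467
v -3.899 -0.317 3.954
v -4.533 -0.242 3.423
v -2.694 -0.649 2.354
v -3.86 0.007 3.841
v -2.772 -0.368 2.169
v -3.938 0.288 3.656
v -2.953 -0.179 1.944
v -4.118 0.477 3.431
v -3.205 -0.114 1.718
v -4.371 0.542 3.205
v -3.485 -0.184 1.529
v -4.651 0.471 3.016
v -3.745 -0.378 1.411
v -4.911 0.278 2.898
v -3.94 -0.662 1.384
v -5.105 -0.006 2.871
v -4.035 -0.987 1.452
v -5.201 -0.331 2.939
v -4.015 -1.296 1.604
v -5.181 -0.64 3.091
v -3.883 -1.536 1.814
v -5.049 -0.88 3.301
v -3.662 -1.666 2.044
v -4.828 -1.01 3.531
v -3.39 -1.663 2.257
v -4.555 -1.008 3.743
v -3.114 -1.528 2.413
v -4.279 -0.872 3.9
v -2.881 -1.284 2.488
v -4.047 -0.628 3.975
v -4.322 3.963 1.76
v -3.784 4.157 0.915
v -2.48 3.852 1.676
v -3.018 3.657 2.52
v -3.801 4.539 1.099
v -2.498 4.234 1.86
v -3.909 4.822 1.396
v -2.605 4.517 2.157
v -4.088 4.955 1.757
v -2.784 4.65 2.518
v -4.307 4.917 2.118
v -3.004 4.612 2.879
v -4.529 4.714 2.417
v -3.226 4.409 3.178
v -4.716 4.381 2.602
v -3.412 4.076 3.363
v -4.834 3.976 2.642
v -3.53 3.671 3.403
v -4.863 3.568 2.529
v -3.559 3.263 3.29
v -4.799 3.229 2.283
v -3.495 2.924 3.044
v -4.653 3.016 1.947
v -3.349 2.711 2.708
v -4.449 2.967 1.578
v -3.145 2.662 2.339
v -4.223 3.09 1.241
v -2.919 2.785 2.001
v -4.014 3.364 0.993
v -2.711 3.059 1.754
v -3.859 3.741 0.878
v -2.555 3.436 1.639
f 2 1 5
f 2 5 3
f 3 5 6
f 3 6 4
f 5 1 7
f 5 7 6
f 6 7 8
f 6 8 4
f 7 1 9
f 7 9 8
f 8 9 10
f 8 10 4
f 9 1 11
f 9 11 10
f 10 11 12
f 10 12 4
f 11 1 13
f 11 13 12
f 12 13 14
f 12 14 4
f 13 1 15
f 13 15 14
f 14 15 16
f 14 16 4
f 15 1 17
f 15 17 16
f 16 17 18
f 16 18 4
f 17 1 19
f 17 19 18
f 18 19 20
f 18 20 4
f 19 1 21
f 19 21 20
f 20 21 22
f 20 22 4
f 21 1 23
f 21 23 22
f 22 23 24
f 22 24 4
f 23 1 25
f 23 25 24
f 24 25 26
f 24 26 4
f 25 1 27
f 25 27 26
f 26 27 28
f 26 28 4
f 27 1 29
f 27 29 28
f 28 29 30
f 28 30 4
f 29 1 31
f 29 31 30
f 30 31 32
f 30 32 4
f 31 1 2
f 31 2 32
f 32 2 3
f 32 3 4
f 34 33 37
f 34 37 35
f 35 37 38
f 35 38 36
f 37 33 39
f 37 39 38
f 38 39 40
f 38 40 36
f 39 33 41
f 39 41 40
f 40 41 42
f 40 42 36
f 41 33 43
f 41 43 42
f 42 43 44
f 42 44 36
f 43 33 45
f 43 45 44
f 44 45 46
f 44 46 36
f 45 33 47
f 45 47 46
f 46 47 48
f 46 48 36
f 47 33 49
f 47 49 48
f 48 49 50
f 48 50 36
f 49 33 51
f 49 51 50
f 50 51 52
f 50 52 36
f 51 33 53
f 51 53 52
f 52 53 54
f 52 54 36
f 53 33 55
f 53 55 54
f 54 55 56
f 54 56 36
f 55 33 57
f 55 57 56
f 56 57 58
f 56 58 36
f 57 33 59
f 57 59 58
f 58 59 60
f 58 60 36
f 59 33 61
f 59 61 60
f 60 61 62
f 60 62 36
f 61 33 63
f 61 63 62
f 62 63 64
f 62 64 36
f 63 33 34
f 63 34 64
f 64 34 35
f 64 35 36



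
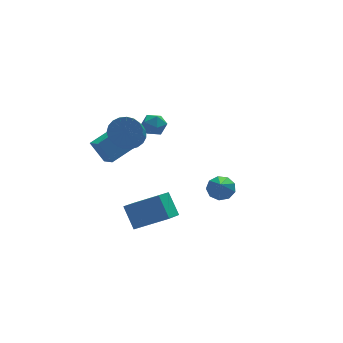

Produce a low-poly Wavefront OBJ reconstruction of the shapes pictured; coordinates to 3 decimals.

v 4.112 2.599 -3.888
v 4.644 2.951 -3.372
v 3.668 1.521 -2.692
v 4.144 3.202 -3.332
v 3.629 3.17 -3.552
v 3.34 2.872 -3.929
v 3.413 2.445 -4.287
v 3.813 2.091 -4.457
v 4.353 1.975 -4.361
v 4.781 2.15 -4.044
v 4.896 2.536 -3.653
v -1.408 1.677 2.418
v -0.597 1.734 2.871
v -1.202 0.46 4.114
v -2.012 0.403 3.662
v -0.807 2.006 3.047
v -1.412 0.732 4.291
v -1.121 2.221 3.115
v -1.726 0.948 4.359
v -1.484 2.343 3.063
v -2.089 1.069 4.306
v -1.835 2.349 2.899
v -2.439 1.075 4.142
v -2.111 2.239 2.652
v -2.716 0.965 3.895
v -2.266 2.032 2.364
v -2.87 0.758 3.608
v -2.272 1.763 2.086
v -2.877 0.489 3.33
v -2.129 1.48 1.865
v -2.734 0.206 3.109
v -1.861 1.23 1.74
v -2.466 -0.044 2.984
v -1.515 1.058 1.732
v -2.12 -0.216 2.976
v -1.15 0.993 1.843
v -1.755 -0.281 3.087
v -0.83 1.046 2.053
v -1.435 -0.228 3.297
v -0.61 1.208 2.326
v -1.214 -0.065 3.57
v -0.527 1.452 2.616
v -1.132 0.178 3.859
v -1.512 -1.1 -2.793
v -2.417 -2.189 -2.047
v -1.744 -0.125 -1.65
v -2.649 -1.214 -0.905
v 0.149 -1.826 -1.835
v -0.756 -2.915 -1.09
v -0.083 -0.851 -0.693
v -0.988 -1.94 0.053
v -0.003 4.074 1.235
v 0.423 4.249 1.875
v 0.857 3.191 0.905
v 1.283 3.366 1.545
v 0.584 3.009 1.622
v 0.053 3.555 1.826
v 1.227 3.885 0.954
v 0.696 4.431 1.158
v 1.183 4.133 1.701
v 0.786 3.591 2.114
v 0.494 3.849 0.666
v 0.097 3.307 1.079
v -2.944 2.205 1.687
v -1.272 2.874 2.226
v -3.136 3.058 1.223
v -1.464 3.727 1.761
v -2.336 1.673 0.459
v -0.664 2.342 0.997
v -2.528 2.526 -0.006
v -0.856 3.195 0.533
f 2 1 4
f 2 4 3
f 4 1 5
f 4 5 3
f 5 1 6
f 5 6 3
f 6 1 7
f 6 7 3
f 7 1 8
f 7 8 3
f 8 1 9
f 8 9 3
f 9 1 10
f 9 10 3
f 10 1 11
f 10 11 3
f 11 1 2
f 11 2 3
f 13 12 16
f 13 16 14
f 14 16 17
f 14 17 15
f 16 12 18
f 16 18 17
f 17 18 19
f 17 19 15
f 18 12 20
f 18 20 19
f 19 20 21
f 19 21 15
f 20 12 22
f 20 22 21
f 21 22 23
f 21 23 15
f 22 12 24
f 22 24 23
f 23 24 25
f 23 25 15
f 24 12 26
f 24 26 25
f 25 26 27
f 25 27 15
f 26 12 28
f 26 28 27
f 27 28 29
f 27 29 15
f 28 12 30
f 28 30 29
f 29 30 31
f 29 31 15
f 30 12 32
f 30 32 31
f 31 32 33
f 31 33 15
f 32 12 34
f 32 34 33
f 33 34 35
f 33 35 15
f 34 12 36
f 34 36 35
f 35 36 37
f 35 37 15
f 36 12 38
f 36 38 37
f 37 38 39
f 37 39 15
f 38 12 40
f 38 40 39
f 39 40 41
f 39 41 15
f 40 12 42
f 40 42 41
f 41 42 43
f 41 43 15
f 42 12 13
f 42 13 43
f 43 13 14
f 43 14 15
f 45 47 44
f 48 45 44
f 44 47 46
f 46 48 44
f 45 51 47
f 49 45 48
f 49 51 45
f 47 51 46
f 50 48 46
f 46 51 50
f 50 49 48
f 51 49 50
f 52 63 57
f 52 57 53
f 52 53 59
f 52 59 62
f 52 62 63
f 53 57 61
f 57 63 56
f 63 62 54
f 62 59 58
f 59 53 60
f 55 61 56
f 55 56 54
f 55 54 58
f 55 58 60
f 55 60 61
f 56 61 57
f 54 56 63
f 58 54 62
f 60 58 59
f 61 60 53
f 65 67 64
f 68 65 64
f 64 67 66
f 66 68 64
f 65 71 67
f 69 65 68
f 69 71 65
f 67 71 66
f 70 68 66
f 66 71 70
f 70 69 68
f 71 69 70



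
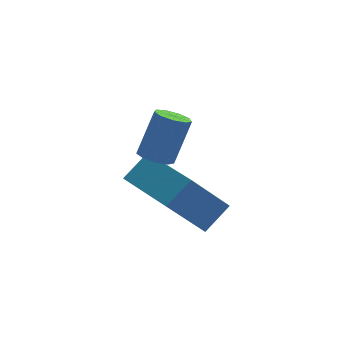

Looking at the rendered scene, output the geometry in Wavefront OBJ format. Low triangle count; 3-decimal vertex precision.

v -0.49 -2.396 2.823
v -0.068 -2.201 2.589
v 0.391 -1.689 3.843
v -0.03 -1.884 4.077
v -0.331 -1.961 2.587
v 0.129 -1.449 3.841
v -0.667 -1.924 2.696
v -0.208 -1.412 3.949
v -0.921 -2.108 2.864
v -0.461 -1.596 4.118
v -0.973 -2.427 3.013
v -0.513 -1.915 4.267
v -0.799 -2.731 3.073
v -0.339 -2.219 4.327
v -0.48 -2.878 3.017
v -0.02 -2.367 4.27
v -0.166 -2.8 2.869
v 0.294 -2.288 4.123
v -0.003 -2.532 2.7
v 0.456 -2.021 3.954
v -0.342 -1.173 -0.067
v -1.354 -1.574 1.316
v 0.299 -0.642 0.557
v -0.713 -1.044 1.939
v 0.813 -2.956 0.261
v -0.199 -3.358 1.643
v 1.454 -2.426 0.884
v 0.442 -2.827 2.267
f 2 1 5
f 2 5 3
f 3 5 6
f 3 6 4
f 5 1 7
f 5 7 6
f 6 7 8
f 6 8 4
f 7 1 9
f 7 9 8
f 8 9 10
f 8 10 4
f 9 1 11
f 9 11 10
f 10 11 12
f 10 12 4
f 11 1 13
f 11 13 12
f 12 13 14
f 12 14 4
f 13 1 15
f 13 15 14
f 14 15 16
f 14 16 4
f 15 1 17
f 15 17 16
f 16 17 18
f 16 18 4
f 17 1 19
f 17 19 18
f 18 19 20
f 18 20 4
f 19 1 2
f 19 2 20
f 20 2 3
f 20 3 4
f 22 24 21
f 25 22 21
f 21 24 23
f 23 25 21
f 22 28 24
f 26 22 25
f 26 28 22
f 24 28 23
f 27 25 23
f 23 28 27
f 27 26 25
f 28 26 27



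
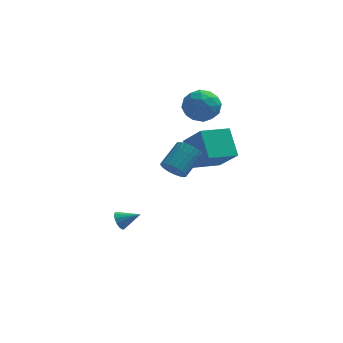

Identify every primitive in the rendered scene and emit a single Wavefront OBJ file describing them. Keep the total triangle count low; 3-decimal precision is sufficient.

v -1.928 -1.967 -3.898
v -1.703 -2.185 -4.362
v -0.912 -2.013 -3.382
v -1.674 -1.898 -4.392
v -1.714 -1.629 -4.29
v -1.811 -1.451 -4.082
v -1.939 -1.412 -3.826
v -2.065 -1.521 -3.588
v -2.153 -1.749 -3.433
v -2.182 -2.036 -3.403
v -2.142 -2.304 -3.505
v -2.045 -2.482 -3.713
v -1.917 -2.522 -3.969
v -1.791 -2.413 -4.207
v 1.48 -0.296 -1.114
v 1.046 0.887 0.058
v 2.872 0.487 -1.388
v 2.438 1.669 -0.217
v 2.362 -1.369 0.297
v 1.928 -0.187 1.468
v 3.754 -0.587 0.022
v 3.32 0.596 1.194
v 0.748 -3.946 1.093
v 1.205 -3.856 0.558
v 1.93 -2.824 1.351
v 1.472 -2.914 1.887
v 1.01 -3.67 0.494
v 1.735 -2.638 1.288
v 0.775 -3.526 0.522
v 1.5 -2.494 1.315
v 0.536 -3.446 0.636
v 1.261 -2.414 1.429
v 0.329 -3.442 0.82
v 1.054 -2.41 1.613
v 0.186 -3.515 1.046
v 0.911 -2.483 1.839
v 0.128 -3.653 1.279
v 0.853 -2.621 2.072
v 0.164 -3.836 1.483
v 0.889 -2.804 2.277
v 0.29 -4.036 1.629
v 1.015 -3.004 2.422
v 0.485 -4.222 1.692
v 1.21 -3.19 2.486
v 0.72 -4.366 1.665
v 1.445 -3.334 2.458
v 0.959 -4.446 1.551
v 1.684 -3.414 2.344
v 1.166 -4.45 1.367
v 1.891 -3.418 2.16
v 1.309 -4.377 1.141
v 2.034 -3.345 1.934
v 1.367 -4.239 0.908
v 2.092 -3.207 1.701
v 1.331 -4.056 0.703
v 2.056 -3.024 1.497
v 1.906 1.358 1.923
v 2.34 1.641 2.814
v 1.56 -0.141 2.566
v 1.994 0.142 3.457
v 1.107 0.572 3.156
v 1.321 1.498 2.759
v 2.579 0.002 2.621
v 2.793 0.928 2.224
v 2.756 0.803 3.246
v 1.845 1.155 3.576
v 2.055 0.345 1.804
v 1.144 0.697 2.134
v 2.153 1.631 2.312
v 1.747 -0.131 3.068
v 1.225 0.122 2.891
v 1.48 0.288 3.415
v 1.554 1.547 2.279
v 1.809 1.713 2.803
v 1.084 1.085 3.005
v 2.091 -0.213 2.577
v 2.346 -0.047 3.101
v 2.42 1.212 1.965
v 2.675 1.378 2.489
v 2.816 0.415 2.375
v 2.652 1.304 3.089
v 2.449 0.423 3.468
v 2.793 0.341 2.976
v 2.919 0.886 2.742
v 2.118 1.511 3.284
v 1.914 0.63 3.662
v 1.393 0.883 3.485
v 1.519 1.428 3.251
v 2.362 1.019 3.538
v 1.986 0.87 1.718
v 1.782 -0.011 2.096
v 2.381 0.072 2.129
v 2.507 0.617 1.895
v 1.451 1.077 1.912
v 1.248 0.196 2.291
v 0.981 0.614 2.638
v 1.107 1.159 2.404
v 1.538 0.481 1.842
f 2 1 4
f 2 4 3
f 4 1 5
f 4 5 3
f 5 1 6
f 5 6 3
f 6 1 7
f 6 7 3
f 7 1 8
f 7 8 3
f 8 1 9
f 8 9 3
f 9 1 10
f 9 10 3
f 10 1 11
f 10 11 3
f 11 1 12
f 11 12 3
f 12 1 13
f 12 13 3
f 13 1 14
f 13 14 3
f 14 1 2
f 14 2 3
f 16 18 15
f 19 16 15
f 15 18 17
f 17 19 15
f 16 22 18
f 20 16 19
f 20 22 16
f 18 22 17
f 21 19 17
f 17 22 21
f 21 20 19
f 22 20 21
f 24 23 27
f 24 27 25
f 25 27 28
f 25 28 26
f 27 23 29
f 27 29 28
f 28 29 30
f 28 30 26
f 29 23 31
f 29 31 30
f 30 31 32
f 30 32 26
f 31 23 33
f 31 33 32
f 32 33 34
f 32 34 26
f 33 23 35
f 33 35 34
f 34 35 36
f 34 36 26
f 35 23 37
f 35 37 36
f 36 37 38
f 36 38 26
f 37 23 39
f 37 39 38
f 38 39 40
f 38 40 26
f 39 23 41
f 39 41 40
f 40 41 42
f 40 42 26
f 41 23 43
f 41 43 42
f 42 43 44
f 42 44 26
f 43 23 45
f 43 45 44
f 44 45 46
f 44 46 26
f 45 23 47
f 45 47 46
f 46 47 48
f 46 48 26
f 47 23 49
f 47 49 48
f 48 49 50
f 48 50 26
f 49 23 51
f 49 51 50
f 50 51 52
f 50 52 26
f 51 23 53
f 51 53 52
f 52 53 54
f 52 54 26
f 53 23 55
f 53 55 54
f 54 55 56
f 54 56 26
f 55 23 24
f 55 24 56
f 56 24 25
f 56 25 26
f 57 94 73
f 94 68 97
f 73 97 62
f 94 97 73
f 57 73 69
f 73 62 74
f 69 74 58
f 73 74 69
f 57 69 78
f 69 58 79
f 78 79 64
f 69 79 78
f 57 78 90
f 78 64 93
f 90 93 67
f 78 93 90
f 57 90 94
f 90 67 98
f 94 98 68
f 90 98 94
f 58 74 85
f 74 62 88
f 85 88 66
f 74 88 85
f 62 97 75
f 97 68 96
f 75 96 61
f 97 96 75
f 68 98 95
f 98 67 91
f 95 91 59
f 98 91 95
f 67 93 92
f 93 64 80
f 92 80 63
f 93 80 92
f 64 79 84
f 79 58 81
f 84 81 65
f 79 81 84
f 60 86 72
f 86 66 87
f 72 87 61
f 86 87 72
f 60 72 70
f 72 61 71
f 70 71 59
f 72 71 70
f 60 70 77
f 70 59 76
f 77 76 63
f 70 76 77
f 60 77 82
f 77 63 83
f 82 83 65
f 77 83 82
f 60 82 86
f 82 65 89
f 86 89 66
f 82 89 86
f 61 87 75
f 87 66 88
f 75 88 62
f 87 88 75
f 59 71 95
f 71 61 96
f 95 96 68
f 71 96 95
f 63 76 92
f 76 59 91
f 92 91 67
f 76 91 92
f 65 83 84
f 83 63 80
f 84 80 64
f 83 80 84
f 66 89 85
f 89 65 81
f 85 81 58
f 89 81 85



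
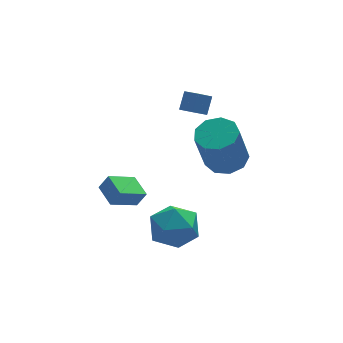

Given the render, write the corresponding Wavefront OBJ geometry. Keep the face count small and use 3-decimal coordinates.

v 3.439 2.099 2.682
v 3.829 2.569 3.409
v 3.124 2.846 2.367
v 3.515 3.316 3.095
v 4.125 2.204 2.245
v 4.516 2.674 2.973
v 3.811 2.951 1.931
v 4.201 3.421 2.658
v 1.277 -1.424 0.025
v 1.785 -1.726 -0.957
v 0.435 -3.074 0.097
v 0.943 -3.376 -0.885
v 1.566 -3.255 0.069
v 2.087 -2.235 0.025
v 0.133 -2.565 -0.885
v 0.654 -1.545 -0.929
v 1.078 -2.431 -1.519
v 1.964 -2.857 -0.93
v 0.256 -1.943 0.07
v 1.142 -2.369 0.659
v 4.06 -0.323 1.415
v 4.53 0.43 1.724
v 3.91 -0.024 3.774
v 3.44 -0.777 3.465
v 3.926 0.593 1.577
v 3.305 0.139 3.627
v 3.384 0.327 1.354
v 2.764 -0.127 3.405
v 3.159 -0.243 1.16
v 2.539 -0.697 3.21
v 3.356 -0.85 1.085
v 2.735 -1.304 3.135
v 3.882 -1.211 1.164
v 3.261 -1.665 3.215
v 4.492 -1.156 1.361
v 3.871 -1.611 3.411
v 4.9 -0.712 1.583
v 4.279 -1.166 3.633
v 4.915 -0.085 1.726
v 4.294 -0.539 3.777
v 0.495 0.557 -1.35
v -0.734 0.235 -0.693
v 0.34 1.668 -1.095
v -0.889 1.345 -0.439
v 0.889 0.455 -0.661
v -0.34 0.132 -0.005
v 0.734 1.565 -0.407
v -0.495 1.243 0.25
f 2 4 1
f 5 2 1
f 1 4 3
f 3 5 1
f 2 8 4
f 6 2 5
f 6 8 2
f 4 8 3
f 7 5 3
f 3 8 7
f 7 6 5
f 8 6 7
f 9 20 14
f 9 14 10
f 9 10 16
f 9 16 19
f 9 19 20
f 10 14 18
f 14 20 13
f 20 19 11
f 19 16 15
f 16 10 17
f 12 18 13
f 12 13 11
f 12 11 15
f 12 15 17
f 12 17 18
f 13 18 14
f 11 13 20
f 15 11 19
f 17 15 16
f 18 17 10
f 22 21 25
f 22 25 23
f 23 25 26
f 23 26 24
f 25 21 27
f 25 27 26
f 26 27 28
f 26 28 24
f 27 21 29
f 27 29 28
f 28 29 30
f 28 30 24
f 29 21 31
f 29 31 30
f 30 31 32
f 30 32 24
f 31 21 33
f 31 33 32
f 32 33 34
f 32 34 24
f 33 21 35
f 33 35 34
f 34 35 36
f 34 36 24
f 35 21 37
f 35 37 36
f 36 37 38
f 36 38 24
f 37 21 39
f 37 39 38
f 38 39 40
f 38 40 24
f 39 21 22
f 39 22 40
f 40 22 23
f 40 23 24
f 42 44 41
f 45 42 41
f 41 44 43
f 43 45 41
f 42 48 44
f 46 42 45
f 46 48 42
f 44 48 43
f 47 45 43
f 43 48 47
f 47 46 45
f 48 46 47



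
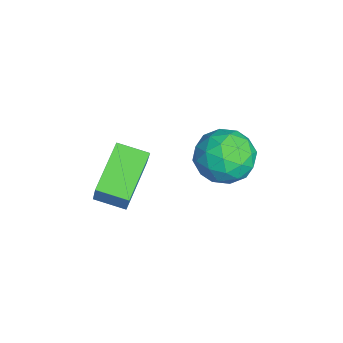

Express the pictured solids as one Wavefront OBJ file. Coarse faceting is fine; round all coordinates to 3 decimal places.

v 2.611 2.626 -1.476
v 3.116 1.867 -0.65
v 0.804 1.933 -1.01
v 1.309 1.174 -0.184
v 1.313 2.388 0.014
v 2.43 2.816 -0.274
v 1.49 0.984 -1.386
v 2.607 1.412 -1.674
v 2.423 0.852 -0.594
v 2.313 1.719 0.271
v 1.607 2.081 -1.931
v 1.497 2.948 -1.066
v 3.022 2.307 -1.104
v 0.898 1.493 -0.556
v 0.9 2.206 -0.44
v 1.197 1.76 0.045
v 2.619 2.865 -0.883
v 2.915 2.419 -0.397
v 1.856 2.725 -0.007
v 1.005 1.381 -1.263
v 1.301 0.935 -0.777
v 2.723 2.04 -1.705
v 3.02 1.594 -1.22
v 2.064 1.075 -1.653
v 2.911 1.264 -0.586
v 1.849 0.857 -0.312
v 1.956 0.745 -1.018
v 2.612 0.997 -1.188
v 2.847 1.774 -0.077
v 1.785 1.367 0.197
v 1.787 2.08 0.313
v 2.443 2.332 0.144
v 2.439 1.177 -0.045
v 2.135 2.433 -1.857
v 1.073 2.026 -1.583
v 1.477 1.468 -1.804
v 2.133 1.72 -1.973
v 2.071 2.943 -1.348
v 1.009 2.536 -1.074
v 1.308 2.803 -0.472
v 1.964 3.055 -0.642
v 1.481 2.623 -1.615
v 2.156 -2.058 -0.206
v 3.024 -1.964 1.264
v 2.526 -0.911 -0.498
v 3.394 -0.817 0.973
v 3.846 -2.843 -1.153
v 4.714 -2.749 0.318
v 4.216 -1.696 -1.444
v 5.084 -1.602 0.026
f 1 38 17
f 38 12 41
f 17 41 6
f 38 41 17
f 1 17 13
f 17 6 18
f 13 18 2
f 17 18 13
f 1 13 22
f 13 2 23
f 22 23 8
f 13 23 22
f 1 22 34
f 22 8 37
f 34 37 11
f 22 37 34
f 1 34 38
f 34 11 42
f 38 42 12
f 34 42 38
f 2 18 29
f 18 6 32
f 29 32 10
f 18 32 29
f 6 41 19
f 41 12 40
f 19 40 5
f 41 40 19
f 12 42 39
f 42 11 35
f 39 35 3
f 42 35 39
f 11 37 36
f 37 8 24
f 36 24 7
f 37 24 36
f 8 23 28
f 23 2 25
f 28 25 9
f 23 25 28
f 4 30 16
f 30 10 31
f 16 31 5
f 30 31 16
f 4 16 14
f 16 5 15
f 14 15 3
f 16 15 14
f 4 14 21
f 14 3 20
f 21 20 7
f 14 20 21
f 4 21 26
f 21 7 27
f 26 27 9
f 21 27 26
f 4 26 30
f 26 9 33
f 30 33 10
f 26 33 30
f 5 31 19
f 31 10 32
f 19 32 6
f 31 32 19
f 3 15 39
f 15 5 40
f 39 40 12
f 15 40 39
f 7 20 36
f 20 3 35
f 36 35 11
f 20 35 36
f 9 27 28
f 27 7 24
f 28 24 8
f 27 24 28
f 10 33 29
f 33 9 25
f 29 25 2
f 33 25 29
f 44 46 43
f 47 44 43
f 43 46 45
f 45 47 43
f 44 50 46
f 48 44 47
f 48 50 44
f 46 50 45
f 49 47 45
f 45 50 49
f 49 48 47
f 50 48 49



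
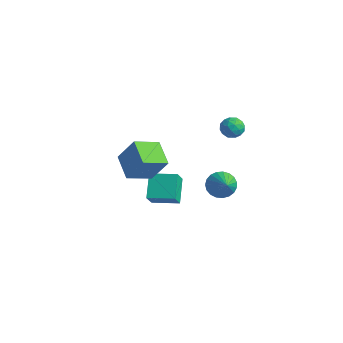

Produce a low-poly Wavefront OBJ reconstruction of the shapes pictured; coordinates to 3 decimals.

v -2.04 -0.204 -1.434
v -2.347 -1.612 -0.89
v -3.37 0.332 -0.796
v -3.677 -1.076 -0.252
v -1.183 0.176 0.032
v -1.49 -1.232 0.576
v -2.513 0.712 0.67
v -2.82 -0.696 1.214
v -4.174 1.773 -3.598
v -3.793 1.103 -2.678
v -2.976 2.692 -3.425
v -2.595 2.022 -2.505
v -3.325 0.858 -4.615
v -2.944 0.188 -3.695
v -2.127 1.777 -4.442
v -1.746 1.107 -3.522
v 0.731 2.048 -1.462
v 1.268 2.106 -2.079
v 1.889 1.372 -0.518
v 1.311 2.404 -1.919
v 1.254 2.64 -1.68
v 1.106 2.774 -1.403
v 0.894 2.782 -1.137
v 0.653 2.664 -0.926
v 0.426 2.438 -0.809
v 0.252 2.146 -0.804
v 0.16 1.836 -0.913
v 0.167 1.563 -1.117
v 0.271 1.373 -1.381
v 0.455 1.301 -1.658
v 0.687 1.357 -1.902
v 0.926 1.533 -2.07
v 1.131 1.798 -2.132
v 1.268 2.551 2.852
v 1.906 2.47 3.05
v 0.974 1.69 3.45
v 1.612 1.609 3.648
v 1.259 2.141 3.861
v 1.44 2.673 3.491
v 1.44 1.487 3.009
v 1.621 2.019 2.639
v 2.012 1.813 3.147
v 1.9 2.217 3.673
v 0.98 1.943 2.827
v 0.868 2.347 3.353
v 1.613 2.586 2.899
v 1.267 1.574 3.601
v 1.059 1.886 3.727
v 1.434 1.839 3.843
v 1.339 2.705 3.158
v 1.714 2.658 3.274
v 1.334 2.464 3.751
v 1.166 1.502 3.226
v 1.541 1.455 3.342
v 1.446 2.321 2.657
v 1.821 2.274 2.773
v 1.546 1.696 2.749
v 2.05 2.152 3.072
v 1.877 1.646 3.423
v 1.776 1.574 3.047
v 1.883 1.887 2.83
v 1.985 2.39 3.381
v 1.812 1.883 3.733
v 1.604 2.196 3.858
v 1.711 2.509 3.64
v 2.047 2.003 3.438
v 1.068 2.277 2.767
v 0.895 1.77 3.119
v 1.169 1.651 2.86
v 1.276 1.964 2.642
v 1.003 2.514 3.077
v 0.83 2.008 3.428
v 0.997 2.273 3.67
v 1.104 2.586 3.453
v 0.833 2.157 3.062
f 2 4 1
f 5 2 1
f 1 4 3
f 3 5 1
f 2 8 4
f 6 2 5
f 6 8 2
f 4 8 3
f 7 5 3
f 3 8 7
f 7 6 5
f 8 6 7
f 10 12 9
f 13 10 9
f 9 12 11
f 11 13 9
f 10 16 12
f 14 10 13
f 14 16 10
f 12 16 11
f 15 13 11
f 11 16 15
f 15 14 13
f 16 14 15
f 18 17 20
f 18 20 19
f 20 17 21
f 20 21 19
f 21 17 22
f 21 22 19
f 22 17 23
f 22 23 19
f 23 17 24
f 23 24 19
f 24 17 25
f 24 25 19
f 25 17 26
f 25 26 19
f 26 17 27
f 26 27 19
f 27 17 28
f 27 28 19
f 28 17 29
f 28 29 19
f 29 17 30
f 29 30 19
f 30 17 31
f 30 31 19
f 31 17 32
f 31 32 19
f 32 17 33
f 32 33 19
f 33 17 18
f 33 18 19
f 34 71 50
f 71 45 74
f 50 74 39
f 71 74 50
f 34 50 46
f 50 39 51
f 46 51 35
f 50 51 46
f 34 46 55
f 46 35 56
f 55 56 41
f 46 56 55
f 34 55 67
f 55 41 70
f 67 70 44
f 55 70 67
f 34 67 71
f 67 44 75
f 71 75 45
f 67 75 71
f 35 51 62
f 51 39 65
f 62 65 43
f 51 65 62
f 39 74 52
f 74 45 73
f 52 73 38
f 74 73 52
f 45 75 72
f 75 44 68
f 72 68 36
f 75 68 72
f 44 70 69
f 70 41 57
f 69 57 40
f 70 57 69
f 41 56 61
f 56 35 58
f 61 58 42
f 56 58 61
f 37 63 49
f 63 43 64
f 49 64 38
f 63 64 49
f 37 49 47
f 49 38 48
f 47 48 36
f 49 48 47
f 37 47 54
f 47 36 53
f 54 53 40
f 47 53 54
f 37 54 59
f 54 40 60
f 59 60 42
f 54 60 59
f 37 59 63
f 59 42 66
f 63 66 43
f 59 66 63
f 38 64 52
f 64 43 65
f 52 65 39
f 64 65 52
f 36 48 72
f 48 38 73
f 72 73 45
f 48 73 72
f 40 53 69
f 53 36 68
f 69 68 44
f 53 68 69
f 42 60 61
f 60 40 57
f 61 57 41
f 60 57 61
f 43 66 62
f 66 42 58
f 62 58 35
f 66 58 62

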